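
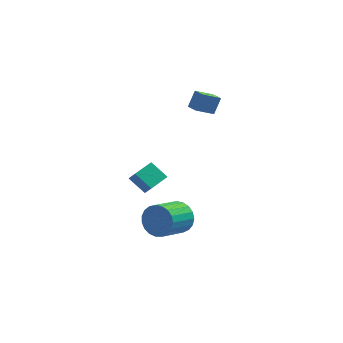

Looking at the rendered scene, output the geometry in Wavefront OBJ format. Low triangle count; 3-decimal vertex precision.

v -1.728 -4.763 2
v -2.562 -4.488 2.743
v -2.133 -4.336 1.387
v -2.968 -4.062 2.129
v -1.152 -3.798 2.291
v -1.987 -3.524 3.033
v -1.558 -3.372 1.677
v -2.392 -3.097 2.42
v -0.837 1.874 3.821
v -0.559 2.269 4.776
v -1.351 2.527 3.7
v -1.072 2.923 4.655
v -0.008 2.437 3.345
v 0.271 2.833 4.3
v -0.521 3.091 3.224
v -0.243 3.486 4.179
v -0.977 -1.971 -1.639
v -0.458 -1.964 -0.819
v -1.225 -3.362 -0.322
v -1.743 -3.369 -1.141
v -0.783 -1.749 -0.714
v -1.55 -3.146 -0.217
v -1.141 -1.572 -0.77
v -1.908 -2.97 -0.273
v -1.471 -1.464 -0.976
v -2.238 -2.862 -0.479
v -1.715 -1.444 -1.296
v -2.482 -2.842 -0.799
v -1.832 -1.515 -1.676
v -2.599 -2.913 -1.179
v -1.801 -1.665 -2.049
v -2.567 -3.063 -1.552
v -1.627 -1.868 -2.351
v -2.393 -3.266 -1.854
v -1.34 -2.089 -2.53
v -2.107 -3.486 -2.033
v -0.991 -2.289 -2.555
v -1.758 -3.687 -2.058
v -0.64 -2.434 -2.421
v -1.406 -3.832 -1.924
v -0.346 -2.5 -2.152
v -1.113 -3.897 -1.655
v -0.162 -2.474 -1.795
v -0.929 -3.871 -1.298
v -0.118 -2.361 -1.41
v -0.885 -3.758 -0.913
v -0.223 -2.18 -1.065
v -0.99 -3.578 -0.568
f 2 4 1
f 5 2 1
f 1 4 3
f 3 5 1
f 2 8 4
f 6 2 5
f 6 8 2
f 4 8 3
f 7 5 3
f 3 8 7
f 7 6 5
f 8 6 7
f 10 12 9
f 13 10 9
f 9 12 11
f 11 13 9
f 10 16 12
f 14 10 13
f 14 16 10
f 12 16 11
f 15 13 11
f 11 16 15
f 15 14 13
f 16 14 15
f 18 17 21
f 18 21 19
f 19 21 22
f 19 22 20
f 21 17 23
f 21 23 22
f 22 23 24
f 22 24 20
f 23 17 25
f 23 25 24
f 24 25 26
f 24 26 20
f 25 17 27
f 25 27 26
f 26 27 28
f 26 28 20
f 27 17 29
f 27 29 28
f 28 29 30
f 28 30 20
f 29 17 31
f 29 31 30
f 30 31 32
f 30 32 20
f 31 17 33
f 31 33 32
f 32 33 34
f 32 34 20
f 33 17 35
f 33 35 34
f 34 35 36
f 34 36 20
f 35 17 37
f 35 37 36
f 36 37 38
f 36 38 20
f 37 17 39
f 37 39 38
f 38 39 40
f 38 40 20
f 39 17 41
f 39 41 40
f 40 41 42
f 40 42 20
f 41 17 43
f 41 43 42
f 42 43 44
f 42 44 20
f 43 17 45
f 43 45 44
f 44 45 46
f 44 46 20
f 45 17 47
f 45 47 46
f 46 47 48
f 46 48 20
f 47 17 18
f 47 18 48
f 48 18 19
f 48 19 20



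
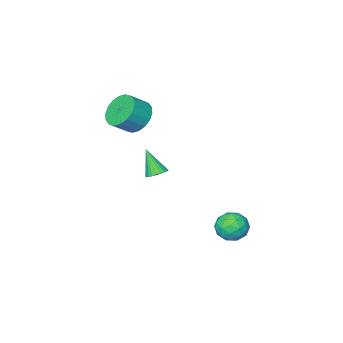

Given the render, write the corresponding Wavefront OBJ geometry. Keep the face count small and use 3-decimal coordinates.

v 2.52 -3.779 3.617
v 3.024 -4.224 2.891
v 3.944 -4.366 3.616
v 3.44 -3.921 4.343
v 3.131 -3.799 2.839
v 4.051 -3.942 3.564
v 3.117 -3.371 2.941
v 4.037 -3.514 3.666
v 2.985 -3.023 3.177
v 3.904 -3.166 3.902
v 2.76 -2.825 3.5
v 3.68 -2.968 4.226
v 2.488 -2.816 3.847
v 3.408 -2.959 4.572
v 2.223 -2.998 4.148
v 3.142 -3.14 4.873
v 2.016 -3.334 4.344
v 2.936 -3.476 5.069
v 1.909 -3.758 4.396
v 2.829 -3.901 5.121
v 1.923 -4.186 4.294
v 2.843 -4.329 5.019
v 2.056 -4.534 4.058
v 2.975 -4.677 4.783
v 2.28 -4.732 3.734
v 3.2 -4.875 4.46
v 2.552 -4.741 3.388
v 3.472 -4.884 4.113
v 2.818 -4.56 3.087
v 3.737 -4.702 3.812
v 1.172 2.94 -1.265
v 1.857 2.602 -0.842
v 0.903 1.678 -1.838
v 1.588 1.34 -1.415
v 0.881 1.59 -0.97
v 1.047 2.37 -0.615
v 1.713 1.91 -2.065
v 1.879 2.69 -1.71
v 2.191 1.966 -1.337
v 1.677 1.768 -0.66
v 1.083 2.512 -2.02
v 0.569 2.314 -1.343
v 1.538 2.882 -1.003
v 1.222 1.398 -1.677
v 0.806 1.545 -1.415
v 1.209 1.347 -1.167
v 1.062 2.746 -0.87
v 1.465 2.547 -0.622
v 0.891 1.952 -0.696
v 1.295 1.733 -2.058
v 1.698 1.534 -1.81
v 1.551 2.933 -1.513
v 1.954 2.735 -1.265
v 1.869 2.328 -1.984
v 2.137 2.309 -1.046
v 1.979 1.567 -1.382
v 2.053 1.902 -1.764
v 2.15 2.361 -1.556
v 1.835 2.193 -0.648
v 1.677 1.451 -0.985
v 1.261 1.598 -0.723
v 1.359 2.057 -0.514
v 2.032 1.819 -0.938
v 1.083 2.829 -1.695
v 0.925 2.087 -2.032
v 1.401 2.223 -2.166
v 1.499 2.682 -1.957
v 0.781 2.713 -1.298
v 0.623 1.971 -1.634
v 0.61 1.919 -1.124
v 0.707 2.378 -0.916
v 0.728 2.461 -1.742
v 3.203 -1.246 1.211
v 3.667 -1.516 1.021
v 3.277 -2.034 2.509
v 3.758 -1.34 1.122
v 3.764 -1.15 1.238
v 3.685 -0.974 1.349
v 3.533 -0.84 1.439
v 3.33 -0.768 1.495
v 3.108 -0.768 1.507
v 2.9 -0.841 1.475
v 2.739 -0.975 1.402
v 2.648 -1.151 1.3
v 2.642 -1.341 1.185
v 2.721 -1.517 1.074
v 2.874 -1.651 0.984
v 3.076 -1.724 0.928
v 3.298 -1.723 0.915
v 3.506 -1.65 0.948
f 2 1 5
f 2 5 3
f 3 5 6
f 3 6 4
f 5 1 7
f 5 7 6
f 6 7 8
f 6 8 4
f 7 1 9
f 7 9 8
f 8 9 10
f 8 10 4
f 9 1 11
f 9 11 10
f 10 11 12
f 10 12 4
f 11 1 13
f 11 13 12
f 12 13 14
f 12 14 4
f 13 1 15
f 13 15 14
f 14 15 16
f 14 16 4
f 15 1 17
f 15 17 16
f 16 17 18
f 16 18 4
f 17 1 19
f 17 19 18
f 18 19 20
f 18 20 4
f 19 1 21
f 19 21 20
f 20 21 22
f 20 22 4
f 21 1 23
f 21 23 22
f 22 23 24
f 22 24 4
f 23 1 25
f 23 25 24
f 24 25 26
f 24 26 4
f 25 1 27
f 25 27 26
f 26 27 28
f 26 28 4
f 27 1 29
f 27 29 28
f 28 29 30
f 28 30 4
f 29 1 2
f 29 2 30
f 30 2 3
f 30 3 4
f 31 68 47
f 68 42 71
f 47 71 36
f 68 71 47
f 31 47 43
f 47 36 48
f 43 48 32
f 47 48 43
f 31 43 52
f 43 32 53
f 52 53 38
f 43 53 52
f 31 52 64
f 52 38 67
f 64 67 41
f 52 67 64
f 31 64 68
f 64 41 72
f 68 72 42
f 64 72 68
f 32 48 59
f 48 36 62
f 59 62 40
f 48 62 59
f 36 71 49
f 71 42 70
f 49 70 35
f 71 70 49
f 42 72 69
f 72 41 65
f 69 65 33
f 72 65 69
f 41 67 66
f 67 38 54
f 66 54 37
f 67 54 66
f 38 53 58
f 53 32 55
f 58 55 39
f 53 55 58
f 34 60 46
f 60 40 61
f 46 61 35
f 60 61 46
f 34 46 44
f 46 35 45
f 44 45 33
f 46 45 44
f 34 44 51
f 44 33 50
f 51 50 37
f 44 50 51
f 34 51 56
f 51 37 57
f 56 57 39
f 51 57 56
f 34 56 60
f 56 39 63
f 60 63 40
f 56 63 60
f 35 61 49
f 61 40 62
f 49 62 36
f 61 62 49
f 33 45 69
f 45 35 70
f 69 70 42
f 45 70 69
f 37 50 66
f 50 33 65
f 66 65 41
f 50 65 66
f 39 57 58
f 57 37 54
f 58 54 38
f 57 54 58
f 40 63 59
f 63 39 55
f 59 55 32
f 63 55 59
f 74 73 76
f 74 76 75
f 76 73 77
f 76 77 75
f 77 73 78
f 77 78 75
f 78 73 79
f 78 79 75
f 79 73 80
f 79 80 75
f 80 73 81
f 80 81 75
f 81 73 82
f 81 82 75
f 82 73 83
f 82 83 75
f 83 73 84
f 83 84 75
f 84 73 85
f 84 85 75
f 85 73 86
f 85 86 75
f 86 73 87
f 86 87 75
f 87 73 88
f 87 88 75
f 88 73 89
f 88 89 75
f 89 73 90
f 89 90 75
f 90 73 74
f 90 74 75



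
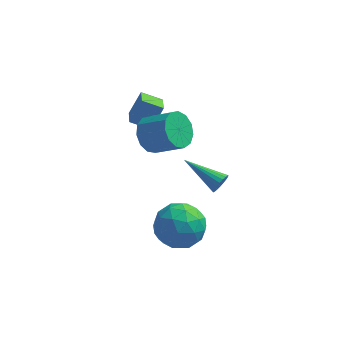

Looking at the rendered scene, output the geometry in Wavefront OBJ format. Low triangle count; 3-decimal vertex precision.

v -0.344 -1.976 -1.785
v 0.292 -1.449 -0.931
v -0.212 -3.651 -0.849
v 0.424 -3.124 0.005
v -0.728 -2.865 -0.124
v -0.81 -1.83 -0.702
v 0.89 -3.27 -1.078
v 0.808 -2.235 -1.656
v 1.055 -2.249 -0.494
v 0.054 -1.998 0.096
v 0.026 -3.102 -1.876
v -0.975 -2.851 -1.286
v -0.038 -1.566 -1.44
v 0.118 -3.534 -0.34
v -0.56 -3.382 -0.416
v -0.186 -3.072 0.086
v -0.685 -1.789 -1.305
v -0.311 -1.48 -0.803
v -0.911 -2.311 -0.329
v 0.391 -3.62 -0.977
v 0.765 -3.311 -0.475
v 0.266 -2.028 -1.866
v 0.64 -1.718 -1.364
v 0.991 -2.789 -1.451
v 0.785 -1.726 -0.681
v 0.862 -2.71 -0.132
v 1.136 -2.796 -0.768
v 1.088 -2.188 -1.108
v 0.197 -1.579 -0.334
v 0.274 -2.563 0.215
v -0.403 -2.41 0.14
v -0.451 -1.802 -0.2
v 0.645 -2.049 -0.078
v -0.194 -2.537 -1.995
v -0.117 -3.521 -1.446
v 0.531 -3.298 -1.58
v 0.483 -2.69 -1.92
v -0.782 -2.39 -1.648
v -0.705 -3.374 -1.099
v -1.008 -2.912 -0.672
v -1.056 -2.304 -1.012
v -0.565 -3.051 -1.702
v -1.679 0.503 2.128
v -1.183 0.403 1.348
v 0.076 0.077 2.191
v -0.421 0.177 2.972
v -1.144 0.908 1.485
v 0.115 0.581 2.328
v -1.274 1.284 1.826
v -0.015 0.957 2.669
v -1.534 1.412 2.263
v -0.275 1.085 3.106
v -1.839 1.252 2.657
v -0.58 0.925 3.5
v -2.094 0.854 2.883
v -0.835 0.527 3.727
v -2.217 0.345 2.87
v -0.958 0.018 3.713
v -2.17 -0.114 2.622
v -0.911 -0.441 3.465
v -1.967 -0.377 2.216
v -0.708 -0.703 3.06
v -1.672 -0.36 1.783
v -0.413 -0.687 2.626
v -1.38 -0.069 1.46
v -0.121 -0.396 2.303
v -1.85 1.643 1.376
v -2.791 1.603 1.793
v -2.065 2.683 0.99
v -3.006 2.643 1.406
v -1.394 2.137 2.454
v -2.335 2.097 2.87
v -1.609 3.177 2.067
v -2.55 3.137 2.484
v 1.813 -3.388 3.148
v 2.055 -3.182 3.534
v 0.227 -2.652 3.752
v 2.07 -3.033 3.39
v 2.04 -2.946 3.204
v 1.97 -2.935 3.008
v 1.874 -3.002 2.837
v 1.767 -3.136 2.719
v 1.668 -3.313 2.676
v 1.594 -3.504 2.714
v 1.558 -3.674 2.827
v 1.566 -3.795 2.996
v 1.617 -3.846 3.192
v 1.702 -3.817 3.379
v 1.806 -3.714 3.527
v 1.911 -3.555 3.609
v 1.999 -3.367 3.612
f 1 38 17
f 38 12 41
f 17 41 6
f 38 41 17
f 1 17 13
f 17 6 18
f 13 18 2
f 17 18 13
f 1 13 22
f 13 2 23
f 22 23 8
f 13 23 22
f 1 22 34
f 22 8 37
f 34 37 11
f 22 37 34
f 1 34 38
f 34 11 42
f 38 42 12
f 34 42 38
f 2 18 29
f 18 6 32
f 29 32 10
f 18 32 29
f 6 41 19
f 41 12 40
f 19 40 5
f 41 40 19
f 12 42 39
f 42 11 35
f 39 35 3
f 42 35 39
f 11 37 36
f 37 8 24
f 36 24 7
f 37 24 36
f 8 23 28
f 23 2 25
f 28 25 9
f 23 25 28
f 4 30 16
f 30 10 31
f 16 31 5
f 30 31 16
f 4 16 14
f 16 5 15
f 14 15 3
f 16 15 14
f 4 14 21
f 14 3 20
f 21 20 7
f 14 20 21
f 4 21 26
f 21 7 27
f 26 27 9
f 21 27 26
f 4 26 30
f 26 9 33
f 30 33 10
f 26 33 30
f 5 31 19
f 31 10 32
f 19 32 6
f 31 32 19
f 3 15 39
f 15 5 40
f 39 40 12
f 15 40 39
f 7 20 36
f 20 3 35
f 36 35 11
f 20 35 36
f 9 27 28
f 27 7 24
f 28 24 8
f 27 24 28
f 10 33 29
f 33 9 25
f 29 25 2
f 33 25 29
f 44 43 47
f 44 47 45
f 45 47 48
f 45 48 46
f 47 43 49
f 47 49 48
f 48 49 50
f 48 50 46
f 49 43 51
f 49 51 50
f 50 51 52
f 50 52 46
f 51 43 53
f 51 53 52
f 52 53 54
f 52 54 46
f 53 43 55
f 53 55 54
f 54 55 56
f 54 56 46
f 55 43 57
f 55 57 56
f 56 57 58
f 56 58 46
f 57 43 59
f 57 59 58
f 58 59 60
f 58 60 46
f 59 43 61
f 59 61 60
f 60 61 62
f 60 62 46
f 61 43 63
f 61 63 62
f 62 63 64
f 62 64 46
f 63 43 65
f 63 65 64
f 64 65 66
f 64 66 46
f 65 43 44
f 65 44 66
f 66 44 45
f 66 45 46
f 68 70 67
f 71 68 67
f 67 70 69
f 69 71 67
f 68 74 70
f 72 68 71
f 72 74 68
f 70 74 69
f 73 71 69
f 69 74 73
f 73 72 71
f 74 72 73
f 76 75 78
f 76 78 77
f 78 75 79
f 78 79 77
f 79 75 80
f 79 80 77
f 80 75 81
f 80 81 77
f 81 75 82
f 81 82 77
f 82 75 83
f 82 83 77
f 83 75 84
f 83 84 77
f 84 75 85
f 84 85 77
f 85 75 86
f 85 86 77
f 86 75 87
f 86 87 77
f 87 75 88
f 87 88 77
f 88 75 89
f 88 89 77
f 89 75 90
f 89 90 77
f 90 75 91
f 90 91 77
f 91 75 76
f 91 76 77



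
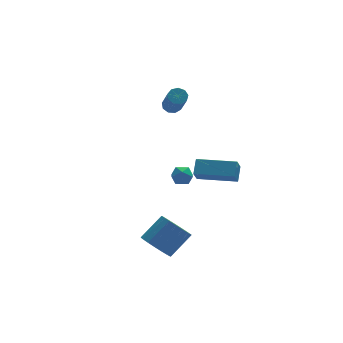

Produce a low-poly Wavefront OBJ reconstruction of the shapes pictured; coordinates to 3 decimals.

v -0.593 2.12 -2.598
v -0.225 2.548 -2.212
v 0.285 1.952 -3.248
v 0.653 2.38 -2.862
v 0.458 1.775 -2.611
v -0.085 1.879 -2.209
v 0.145 2.621 -3.251
v -0.398 2.725 -2.849
v 0.231 2.858 -2.616
v 0.424 2.335 -2.22
v -0.364 2.165 -3.24
v -0.171 1.642 -2.844
v -0.377 2.683 2.499
v 0.002 2.386 2.254
v -0.164 0.92 3.777
v -0.543 1.217 4.021
v 0.159 2.618 2.495
v -0.007 1.152 4.017
v 0.066 2.88 2.737
v -0.101 1.415 4.26
v -0.235 3.05 2.868
v -0.401 1.585 4.391
v -0.602 3.048 2.826
v -0.768 1.583 4.349
v -0.864 2.875 2.631
v -1.03 1.41 4.154
v -0.898 2.612 2.374
v -1.064 1.147 3.897
v -0.688 2.382 2.175
v -0.854 0.917 3.698
v -0.333 2.293 2.128
v -0.499 0.827 3.651
v -3.375 -3.996 -3.32
v -2.736 -4.001 -4.023
v -1.546 -3.629 -2.943
v -2.185 -3.624 -2.24
v -2.867 -3.599 -4.017
v -1.676 -3.227 -2.937
v -3.098 -3.275 -3.874
v -1.907 -2.904 -2.794
v -3.384 -3.094 -3.62
v -2.193 -2.723 -2.54
v -3.669 -3.092 -3.307
v -2.478 -2.721 -2.227
v -3.895 -3.269 -2.997
v -2.704 -2.897 -1.917
v -4.018 -3.59 -2.751
v -2.827 -3.218 -1.671
v -4.014 -3.991 -2.617
v -2.824 -3.619 -1.537
v -3.884 -4.393 -2.623
v -2.693 -4.021 -1.543
v -3.653 -4.716 -2.766
v -2.462 -4.345 -1.686
v -3.367 -4.897 -3.02
v -2.176 -4.526 -1.94
v -3.082 -4.899 -3.333
v -1.891 -4.528 -2.253
v -2.856 -4.723 -3.643
v -1.665 -4.351 -2.563
v -2.733 -4.402 -3.889
v -1.542 -4.03 -2.809
v 0.642 -4.117 1.054
v 0.993 -3.47 1.669
v -1.132 -3.056 0.949
v -0.781 -2.408 1.564
v 1.001 -3.592 0.296
v 1.352 -2.944 0.911
v -0.773 -2.53 0.191
v -0.422 -1.883 0.806
f 1 12 6
f 1 6 2
f 1 2 8
f 1 8 11
f 1 11 12
f 2 6 10
f 6 12 5
f 12 11 3
f 11 8 7
f 8 2 9
f 4 10 5
f 4 5 3
f 4 3 7
f 4 7 9
f 4 9 10
f 5 10 6
f 3 5 12
f 7 3 11
f 9 7 8
f 10 9 2
f 14 13 17
f 14 17 15
f 15 17 18
f 15 18 16
f 17 13 19
f 17 19 18
f 18 19 20
f 18 20 16
f 19 13 21
f 19 21 20
f 20 21 22
f 20 22 16
f 21 13 23
f 21 23 22
f 22 23 24
f 22 24 16
f 23 13 25
f 23 25 24
f 24 25 26
f 24 26 16
f 25 13 27
f 25 27 26
f 26 27 28
f 26 28 16
f 27 13 29
f 27 29 28
f 28 29 30
f 28 30 16
f 29 13 31
f 29 31 30
f 30 31 32
f 30 32 16
f 31 13 14
f 31 14 32
f 32 14 15
f 32 15 16
f 34 33 37
f 34 37 35
f 35 37 38
f 35 38 36
f 37 33 39
f 37 39 38
f 38 39 40
f 38 40 36
f 39 33 41
f 39 41 40
f 40 41 42
f 40 42 36
f 41 33 43
f 41 43 42
f 42 43 44
f 42 44 36
f 43 33 45
f 43 45 44
f 44 45 46
f 44 46 36
f 45 33 47
f 45 47 46
f 46 47 48
f 46 48 36
f 47 33 49
f 47 49 48
f 48 49 50
f 48 50 36
f 49 33 51
f 49 51 50
f 50 51 52
f 50 52 36
f 51 33 53
f 51 53 52
f 52 53 54
f 52 54 36
f 53 33 55
f 53 55 54
f 54 55 56
f 54 56 36
f 55 33 57
f 55 57 56
f 56 57 58
f 56 58 36
f 57 33 59
f 57 59 58
f 58 59 60
f 58 60 36
f 59 33 61
f 59 61 60
f 60 61 62
f 60 62 36
f 61 33 34
f 61 34 62
f 62 34 35
f 62 35 36
f 64 66 63
f 67 64 63
f 63 66 65
f 65 67 63
f 64 70 66
f 68 64 67
f 68 70 64
f 66 70 65
f 69 67 65
f 65 70 69
f 69 68 67
f 70 68 69



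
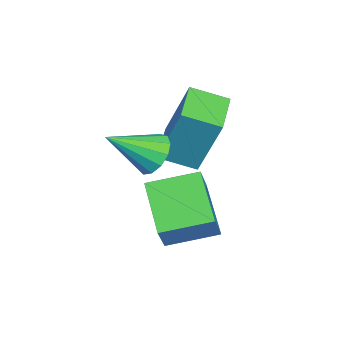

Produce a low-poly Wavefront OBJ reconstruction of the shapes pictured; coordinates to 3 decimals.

v -3.926 -2.491 -2.204
v -3.655 -1.76 -0.319
v -4.088 -1.403 -2.603
v -3.817 -0.672 -0.718
v -2.463 -2.368 -2.462
v -2.192 -1.637 -0.577
v -2.625 -1.28 -2.861
v -2.354 -0.549 -0.976
v -0.78 -1.718 -4.736
v -2.158 -2.435 -3.807
v -1.26 -0.322 -4.371
v -2.638 -1.04 -3.442
v -0.162 -1.74 -3.838
v -1.54 -2.458 -2.909
v -0.642 -0.345 -3.473
v -2.02 -1.062 -2.544
v -1.071 -2.069 -1.463
v -0.66 -1.587 -1.165
v -0.409 -3.171 -0.597
v -0.986 -1.609 -0.943
v -1.338 -1.776 -0.887
v -1.606 -2.037 -1.014
v -1.704 -2.308 -1.283
v -1.601 -2.503 -1.61
v -1.329 -2.56 -1.89
v -0.976 -2.462 -2.035
v -0.652 -2.239 -1.998
v -0.462 -1.962 -1.792
v -0.465 -1.719 -1.481
f 2 4 1
f 5 2 1
f 1 4 3
f 3 5 1
f 2 8 4
f 6 2 5
f 6 8 2
f 4 8 3
f 7 5 3
f 3 8 7
f 7 6 5
f 8 6 7
f 10 12 9
f 13 10 9
f 9 12 11
f 11 13 9
f 10 16 12
f 14 10 13
f 14 16 10
f 12 16 11
f 15 13 11
f 11 16 15
f 15 14 13
f 16 14 15
f 18 17 20
f 18 20 19
f 20 17 21
f 20 21 19
f 21 17 22
f 21 22 19
f 22 17 23
f 22 23 19
f 23 17 24
f 23 24 19
f 24 17 25
f 24 25 19
f 25 17 26
f 25 26 19
f 26 17 27
f 26 27 19
f 27 17 28
f 27 28 19
f 28 17 29
f 28 29 19
f 29 17 18
f 29 18 19



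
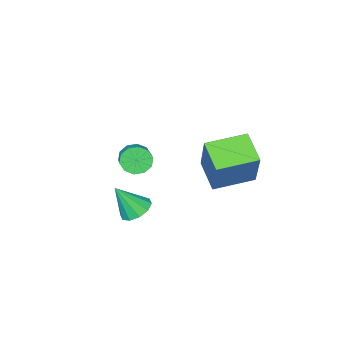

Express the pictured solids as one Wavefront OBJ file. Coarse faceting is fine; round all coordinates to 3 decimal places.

v 0.598 0.326 -2.868
v 0.112 -0.748 -2.211
v -0.857 1.102 -2.679
v -1.344 0.028 -2.022
v 1.264 1.132 -1.058
v 0.777 0.058 -0.401
v -0.192 1.908 -0.869
v -0.678 0.834 -0.212
v 2.716 -1.488 -3.81
v 3.082 -0.919 -3.744
v 3.284 -1.992 -2.61
v 2.716 -0.861 -3.546
v 2.35 -1.043 -3.449
v 2.123 -1.394 -3.49
v 2.123 -1.782 -3.653
v 2.35 -2.057 -3.876
v 2.716 -2.115 -4.073
v 3.082 -1.933 -4.17
v 3.309 -1.581 -4.13
v 3.309 -1.194 -3.967
v 0.588 -3.755 -3.148
v 0.927 -4.23 -2.885
v 1.591 -3.459 -2.349
v 1.252 -2.985 -2.612
v 1.096 -4.136 -3.23
v 1.76 -3.365 -2.694
v 1.071 -3.897 -3.543
v 1.735 -3.126 -3.007
v 0.862 -3.603 -3.706
v 1.526 -2.832 -3.17
v 0.548 -3.368 -3.656
v 1.212 -2.597 -3.12
v 0.249 -3.281 -3.411
v 0.913 -2.51 -2.875
v 0.08 -3.375 -3.066
v 0.744 -2.604 -2.53
v 0.105 -3.614 -2.753
v 0.769 -2.843 -2.217
v 0.314 -3.908 -2.59
v 0.978 -3.137 -2.054
v 0.628 -4.143 -2.64
v 1.292 -3.372 -2.104
f 2 4 1
f 5 2 1
f 1 4 3
f 3 5 1
f 2 8 4
f 6 2 5
f 6 8 2
f 4 8 3
f 7 5 3
f 3 8 7
f 7 6 5
f 8 6 7
f 10 9 12
f 10 12 11
f 12 9 13
f 12 13 11
f 13 9 14
f 13 14 11
f 14 9 15
f 14 15 11
f 15 9 16
f 15 16 11
f 16 9 17
f 16 17 11
f 17 9 18
f 17 18 11
f 18 9 19
f 18 19 11
f 19 9 20
f 19 20 11
f 20 9 10
f 20 10 11
f 22 21 25
f 22 25 23
f 23 25 26
f 23 26 24
f 25 21 27
f 25 27 26
f 26 27 28
f 26 28 24
f 27 21 29
f 27 29 28
f 28 29 30
f 28 30 24
f 29 21 31
f 29 31 30
f 30 31 32
f 30 32 24
f 31 21 33
f 31 33 32
f 32 33 34
f 32 34 24
f 33 21 35
f 33 35 34
f 34 35 36
f 34 36 24
f 35 21 37
f 35 37 36
f 36 37 38
f 36 38 24
f 37 21 39
f 37 39 38
f 38 39 40
f 38 40 24
f 39 21 41
f 39 41 40
f 40 41 42
f 40 42 24
f 41 21 22
f 41 22 42
f 42 22 23
f 42 23 24



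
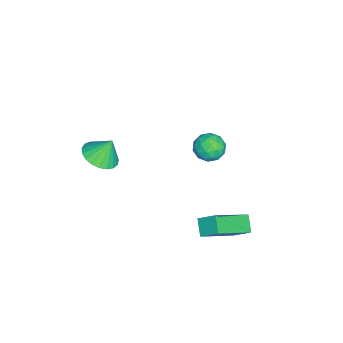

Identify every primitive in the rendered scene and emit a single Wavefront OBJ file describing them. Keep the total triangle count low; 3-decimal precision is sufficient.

v 3.466 0.326 -2.84
v 3.615 1.085 -2.255
v 2.164 1.439 -3.949
v 2.313 2.198 -3.364
v 4.107 0.582 -3.336
v 4.256 1.341 -2.751
v 2.805 1.695 -4.445
v 2.954 2.454 -3.86
v 3.422 -3.69 0.512
v 4.221 -3.82 0.698
v 3.278 -3.21 1.468
v 4.232 -3.511 0.544
v 4.103 -3.233 0.385
v 3.857 -3.034 0.248
v 3.535 -2.949 0.156
v 3.194 -2.992 0.126
v 2.893 -3.155 0.163
v 2.682 -3.411 0.26
v 2.6 -3.716 0.4
v 2.66 -4.016 0.56
v 2.852 -4.259 0.712
v 3.142 -4.405 0.829
v 3.481 -4.426 0.891
v 3.81 -4.321 0.887
v 4.071 -4.106 0.819
v -0.951 0.088 -1.77
v -0.529 0.577 -2.145
v 0.029 -0.577 -1.535
v 0.451 -0.088 -1.91
v 0.143 0.107 -1.258
v -0.463 0.518 -1.404
v -0.037 -0.518 -2.276
v -0.643 -0.107 -2.422
v 0.036 0.202 -2.458
v 0.147 0.589 -1.829
v -0.647 -0.589 -1.851
v -0.536 -0.202 -1.222
v -0.826 0.391 -1.978
v 0.326 -0.391 -1.702
v 0.145 -0.276 -1.319
v 0.393 0.011 -1.539
v -0.787 0.356 -1.543
v -0.539 0.644 -1.763
v -0.144 0.367 -1.242
v 0.039 -0.644 -1.917
v 0.287 -0.356 -2.137
v -0.893 -0.011 -2.141
v -0.645 0.276 -2.361
v -0.356 -0.367 -2.438
v -0.246 0.458 -2.382
v 0.33 0.067 -2.244
v 0.043 -0.186 -2.46
v -0.313 0.056 -2.545
v -0.181 0.685 -2.013
v 0.395 0.294 -1.874
v 0.214 0.409 -1.492
v -0.142 0.651 -1.577
v 0.151 0.465 -2.196
v -0.895 -0.294 -1.806
v -0.319 -0.685 -1.667
v -0.358 -0.651 -2.103
v -0.714 -0.409 -2.188
v -0.83 -0.067 -1.436
v -0.254 -0.458 -1.298
v -0.187 -0.056 -1.135
v -0.543 0.186 -1.22
v -0.651 -0.465 -1.484
f 2 4 1
f 5 2 1
f 1 4 3
f 3 5 1
f 2 8 4
f 6 2 5
f 6 8 2
f 4 8 3
f 7 5 3
f 3 8 7
f 7 6 5
f 8 6 7
f 10 9 12
f 10 12 11
f 12 9 13
f 12 13 11
f 13 9 14
f 13 14 11
f 14 9 15
f 14 15 11
f 15 9 16
f 15 16 11
f 16 9 17
f 16 17 11
f 17 9 18
f 17 18 11
f 18 9 19
f 18 19 11
f 19 9 20
f 19 20 11
f 20 9 21
f 20 21 11
f 21 9 22
f 21 22 11
f 22 9 23
f 22 23 11
f 23 9 24
f 23 24 11
f 24 9 25
f 24 25 11
f 25 9 10
f 25 10 11
f 26 63 42
f 63 37 66
f 42 66 31
f 63 66 42
f 26 42 38
f 42 31 43
f 38 43 27
f 42 43 38
f 26 38 47
f 38 27 48
f 47 48 33
f 38 48 47
f 26 47 59
f 47 33 62
f 59 62 36
f 47 62 59
f 26 59 63
f 59 36 67
f 63 67 37
f 59 67 63
f 27 43 54
f 43 31 57
f 54 57 35
f 43 57 54
f 31 66 44
f 66 37 65
f 44 65 30
f 66 65 44
f 37 67 64
f 67 36 60
f 64 60 28
f 67 60 64
f 36 62 61
f 62 33 49
f 61 49 32
f 62 49 61
f 33 48 53
f 48 27 50
f 53 50 34
f 48 50 53
f 29 55 41
f 55 35 56
f 41 56 30
f 55 56 41
f 29 41 39
f 41 30 40
f 39 40 28
f 41 40 39
f 29 39 46
f 39 28 45
f 46 45 32
f 39 45 46
f 29 46 51
f 46 32 52
f 51 52 34
f 46 52 51
f 29 51 55
f 51 34 58
f 55 58 35
f 51 58 55
f 30 56 44
f 56 35 57
f 44 57 31
f 56 57 44
f 28 40 64
f 40 30 65
f 64 65 37
f 40 65 64
f 32 45 61
f 45 28 60
f 61 60 36
f 45 60 61
f 34 52 53
f 52 32 49
f 53 49 33
f 52 49 53
f 35 58 54
f 58 34 50
f 54 50 27
f 58 50 54



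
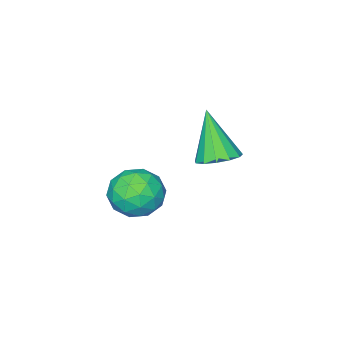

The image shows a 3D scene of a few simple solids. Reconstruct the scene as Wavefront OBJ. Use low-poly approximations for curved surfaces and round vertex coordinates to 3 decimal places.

v -0.658 -1.726 -4.134
v -0.158 -2.384 -4.371
v -0.962 -2.654 -2.206
v 0.135 -2.056 -4.167
v 0.176 -1.623 -3.953
v -0.048 -1.224 -3.795
v -0.466 -0.983 -3.746
v -0.945 -0.979 -3.819
v -1.333 -1.212 -3.992
v -1.507 -1.608 -4.21
v -1.411 -2.042 -4.404
v -1.077 -2.375 -4.512
v -0.609 -2.503 -4.5
v 2.182 -1.718 -3.98
v 2.746 -1.491 -3.11
v 3.634 -2.069 -4.83
v 4.198 -1.842 -3.96
v 3.585 -2.709 -3.984
v 2.688 -2.492 -3.459
v 3.692 -1.068 -4.481
v 2.795 -0.851 -3.956
v 3.679 -1.089 -3.419
v 3.614 -2.104 -3.112
v 2.766 -1.456 -4.828
v 2.701 -2.471 -4.521
v 2.337 -1.574 -3.471
v 4.043 -1.986 -4.469
v 3.683 -2.496 -4.484
v 4.015 -2.363 -3.972
v 2.303 -2.162 -3.676
v 2.634 -2.029 -3.164
v 3.127 -2.745 -3.678
v 3.746 -1.531 -4.776
v 4.077 -1.398 -4.264
v 2.365 -1.197 -3.968
v 2.697 -1.064 -3.456
v 3.253 -0.815 -4.262
v 3.217 -1.204 -3.141
v 4.07 -1.411 -3.64
v 3.773 -0.955 -3.946
v 3.245 -0.828 -3.638
v 3.178 -1.801 -2.96
v 4.032 -2.007 -3.46
v 3.671 -2.517 -3.474
v 3.144 -2.389 -3.166
v 3.727 -1.564 -3.142
v 2.348 -1.553 -4.48
v 3.202 -1.759 -4.98
v 3.236 -1.171 -4.774
v 2.709 -1.043 -4.466
v 2.31 -2.149 -4.3
v 3.163 -2.356 -4.799
v 3.135 -2.732 -4.302
v 2.607 -2.605 -3.994
v 2.653 -1.996 -4.798
f 2 1 4
f 2 4 3
f 4 1 5
f 4 5 3
f 5 1 6
f 5 6 3
f 6 1 7
f 6 7 3
f 7 1 8
f 7 8 3
f 8 1 9
f 8 9 3
f 9 1 10
f 9 10 3
f 10 1 11
f 10 11 3
f 11 1 12
f 11 12 3
f 12 1 13
f 12 13 3
f 13 1 2
f 13 2 3
f 14 51 30
f 51 25 54
f 30 54 19
f 51 54 30
f 14 30 26
f 30 19 31
f 26 31 15
f 30 31 26
f 14 26 35
f 26 15 36
f 35 36 21
f 26 36 35
f 14 35 47
f 35 21 50
f 47 50 24
f 35 50 47
f 14 47 51
f 47 24 55
f 51 55 25
f 47 55 51
f 15 31 42
f 31 19 45
f 42 45 23
f 31 45 42
f 19 54 32
f 54 25 53
f 32 53 18
f 54 53 32
f 25 55 52
f 55 24 48
f 52 48 16
f 55 48 52
f 24 50 49
f 50 21 37
f 49 37 20
f 50 37 49
f 21 36 41
f 36 15 38
f 41 38 22
f 36 38 41
f 17 43 29
f 43 23 44
f 29 44 18
f 43 44 29
f 17 29 27
f 29 18 28
f 27 28 16
f 29 28 27
f 17 27 34
f 27 16 33
f 34 33 20
f 27 33 34
f 17 34 39
f 34 20 40
f 39 40 22
f 34 40 39
f 17 39 43
f 39 22 46
f 43 46 23
f 39 46 43
f 18 44 32
f 44 23 45
f 32 45 19
f 44 45 32
f 16 28 52
f 28 18 53
f 52 53 25
f 28 53 52
f 20 33 49
f 33 16 48
f 49 48 24
f 33 48 49
f 22 40 41
f 40 20 37
f 41 37 21
f 40 37 41
f 23 46 42
f 46 22 38
f 42 38 15
f 46 38 42



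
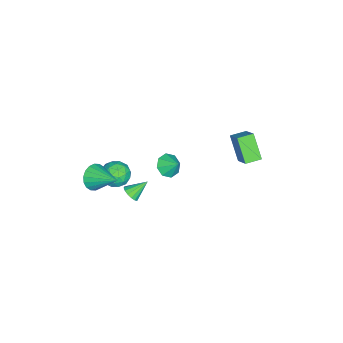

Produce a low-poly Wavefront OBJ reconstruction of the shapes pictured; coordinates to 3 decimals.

v 1.57 -2.5 -0.03
v 1.813 -2.77 0.447
v 0.95 -1.68 0.75
v 2.014 -2.546 0.37
v 2.095 -2.309 0.186
v 2.036 -2.123 -0.055
v 1.852 -2.039 -0.291
v 1.592 -2.077 -0.456
v 1.326 -2.229 -0.507
v 1.125 -2.454 -0.431
v 1.044 -2.691 -0.247
v 1.103 -2.876 -0.005
v 1.287 -2.961 0.23
v 1.547 -2.922 0.395
v 1.576 -4.615 0.967
v 2.07 -4.424 0.24
v 2.224 -3.065 1.813
v 1.724 -4.238 0.164
v 1.348 -4.126 0.247
v 1.018 -4.111 0.473
v 0.798 -4.196 0.797
v 0.732 -4.364 1.154
v 0.834 -4.581 1.475
v 1.082 -4.805 1.695
v 1.428 -4.991 1.771
v 1.804 -5.103 1.688
v 2.134 -5.118 1.462
v 2.354 -5.033 1.138
v 2.42 -4.866 0.781
v 2.318 -4.648 0.46
v 1.053 -0.403 2.852
v 1.561 -0.098 2.315
v 1.367 0.263 3.528
v 1.013 0.176 2.301
v 0.488 0.11 2.609
v 0.294 -0.256 3.06
v 0.544 -0.708 3.389
v 1.092 -0.981 3.403
v 1.617 -0.916 3.094
v 1.811 -0.55 2.643
v -2.251 2.296 3.107
v -1.322 2.949 4.009
v -2.856 3.091 3.154
v -1.927 3.744 4.056
v -1.413 3.016 1.724
v -0.484 3.669 2.626
v -2.018 3.811 1.771
v -1.089 4.464 2.673
v 0.204 -3.219 -0.794
v 0.685 -4.043 -0.72
v -1.025 -3.877 -0.12
v -0.544 -4.701 -0.046
v -0.285 -3.946 0.483
v 0.475 -3.54 0.066
v -0.815 -4.38 -0.906
v -0.055 -3.974 -1.323
v 0.056 -4.76 -0.79
v 0.383 -4.492 0.069
v -0.723 -3.428 -0.909
v -0.396 -3.16 -0.05
v 0.552 -3.573 -0.816
v -0.892 -4.347 -0.024
v -0.74 -3.903 0.287
v -0.457 -4.387 0.33
v 0.429 -3.278 -0.354
v 0.711 -3.762 -0.311
v 0.141 -3.705 0.396
v -1.051 -4.158 -0.529
v -0.769 -4.642 -0.486
v 0.117 -3.533 -1.17
v 0.4 -4.017 -1.127
v -0.481 -4.215 -1.236
v 0.465 -4.479 -0.814
v -0.257 -4.866 -0.417
v -0.416 -4.677 -0.923
v 0.03 -4.438 -1.168
v 0.658 -4.322 -0.309
v -0.065 -4.708 0.087
v 0.088 -4.265 0.398
v 0.534 -4.026 0.153
v 0.288 -4.743 -0.35
v -0.275 -3.212 -0.927
v -0.998 -3.598 -0.531
v -0.874 -3.894 -0.993
v -0.428 -3.655 -1.238
v -0.083 -3.054 -0.423
v -0.805 -3.441 -0.026
v -0.37 -3.482 0.328
v 0.076 -3.243 0.083
v -0.628 -3.177 -0.49
f 2 1 4
f 2 4 3
f 4 1 5
f 4 5 3
f 5 1 6
f 5 6 3
f 6 1 7
f 6 7 3
f 7 1 8
f 7 8 3
f 8 1 9
f 8 9 3
f 9 1 10
f 9 10 3
f 10 1 11
f 10 11 3
f 11 1 12
f 11 12 3
f 12 1 13
f 12 13 3
f 13 1 14
f 13 14 3
f 14 1 2
f 14 2 3
f 16 15 18
f 16 18 17
f 18 15 19
f 18 19 17
f 19 15 20
f 19 20 17
f 20 15 21
f 20 21 17
f 21 15 22
f 21 22 17
f 22 15 23
f 22 23 17
f 23 15 24
f 23 24 17
f 24 15 25
f 24 25 17
f 25 15 26
f 25 26 17
f 26 15 27
f 26 27 17
f 27 15 28
f 27 28 17
f 28 15 29
f 28 29 17
f 29 15 30
f 29 30 17
f 30 15 16
f 30 16 17
f 32 31 34
f 32 34 33
f 34 31 35
f 34 35 33
f 35 31 36
f 35 36 33
f 36 31 37
f 36 37 33
f 37 31 38
f 37 38 33
f 38 31 39
f 38 39 33
f 39 31 40
f 39 40 33
f 40 31 32
f 40 32 33
f 42 44 41
f 45 42 41
f 41 44 43
f 43 45 41
f 42 48 44
f 46 42 45
f 46 48 42
f 44 48 43
f 47 45 43
f 43 48 47
f 47 46 45
f 48 46 47
f 49 86 65
f 86 60 89
f 65 89 54
f 86 89 65
f 49 65 61
f 65 54 66
f 61 66 50
f 65 66 61
f 49 61 70
f 61 50 71
f 70 71 56
f 61 71 70
f 49 70 82
f 70 56 85
f 82 85 59
f 70 85 82
f 49 82 86
f 82 59 90
f 86 90 60
f 82 90 86
f 50 66 77
f 66 54 80
f 77 80 58
f 66 80 77
f 54 89 67
f 89 60 88
f 67 88 53
f 89 88 67
f 60 90 87
f 90 59 83
f 87 83 51
f 90 83 87
f 59 85 84
f 85 56 72
f 84 72 55
f 85 72 84
f 56 71 76
f 71 50 73
f 76 73 57
f 71 73 76
f 52 78 64
f 78 58 79
f 64 79 53
f 78 79 64
f 52 64 62
f 64 53 63
f 62 63 51
f 64 63 62
f 52 62 69
f 62 51 68
f 69 68 55
f 62 68 69
f 52 69 74
f 69 55 75
f 74 75 57
f 69 75 74
f 52 74 78
f 74 57 81
f 78 81 58
f 74 81 78
f 53 79 67
f 79 58 80
f 67 80 54
f 79 80 67
f 51 63 87
f 63 53 88
f 87 88 60
f 63 88 87
f 55 68 84
f 68 51 83
f 84 83 59
f 68 83 84
f 57 75 76
f 75 55 72
f 76 72 56
f 75 72 76
f 58 81 77
f 81 57 73
f 77 73 50
f 81 73 77



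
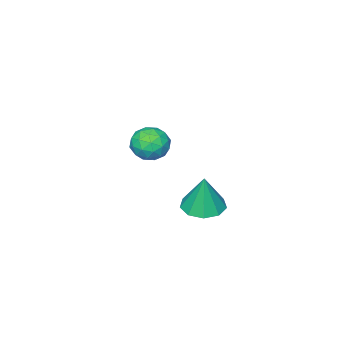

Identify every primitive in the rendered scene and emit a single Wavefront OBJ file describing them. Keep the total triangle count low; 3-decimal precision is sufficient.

v -0.47 3.027 0.55
v 0.391 2.443 0.533
v -0.25 3.293 2.47
v 0.557 3.126 0.419
v 0.243 3.762 0.367
v -0.405 4.054 0.401
v -1.083 3.866 0.504
v -1.474 3.285 0.63
v -1.396 2.584 0.718
v -0.884 2.09 0.728
v -0.178 2.034 0.655
v -2.769 -1.818 0.736
v -1.958 -1.737 1.366
v -3.082 -3.343 1.334
v -2.271 -3.262 1.964
v -3.106 -2.68 2.123
v -2.913 -1.738 1.753
v -2.127 -3.342 0.947
v -1.934 -2.4 0.577
v -1.561 -2.679 1.496
v -2.166 -2.27 2.223
v -2.874 -2.81 0.477
v -3.479 -2.401 1.204
v -2.336 -1.644 0.999
v -2.704 -3.436 1.701
v -3.195 -3.094 1.795
v -2.718 -3.047 2.165
v -2.898 -1.644 1.226
v -2.421 -1.597 1.597
v -3.096 -2.151 2.041
v -2.619 -3.483 1.103
v -2.142 -3.436 1.474
v -2.322 -2.033 0.535
v -1.845 -1.986 0.905
v -1.944 -2.929 0.659
v -1.626 -2.15 1.446
v -1.81 -3.046 1.797
v -1.725 -3.093 1.199
v -1.612 -2.539 0.982
v -1.982 -1.91 1.873
v -2.165 -2.806 2.224
v -2.657 -2.464 2.317
v -2.543 -1.91 2.1
v -1.748 -2.463 1.949
v -2.875 -2.274 0.476
v -3.058 -3.17 0.827
v -2.497 -3.17 0.6
v -2.383 -2.616 0.383
v -3.23 -2.034 0.903
v -3.414 -2.93 1.254
v -3.428 -2.541 1.718
v -3.315 -1.987 1.501
v -3.292 -2.617 0.751
f 2 1 4
f 2 4 3
f 4 1 5
f 4 5 3
f 5 1 6
f 5 6 3
f 6 1 7
f 6 7 3
f 7 1 8
f 7 8 3
f 8 1 9
f 8 9 3
f 9 1 10
f 9 10 3
f 10 1 11
f 10 11 3
f 11 1 2
f 11 2 3
f 12 49 28
f 49 23 52
f 28 52 17
f 49 52 28
f 12 28 24
f 28 17 29
f 24 29 13
f 28 29 24
f 12 24 33
f 24 13 34
f 33 34 19
f 24 34 33
f 12 33 45
f 33 19 48
f 45 48 22
f 33 48 45
f 12 45 49
f 45 22 53
f 49 53 23
f 45 53 49
f 13 29 40
f 29 17 43
f 40 43 21
f 29 43 40
f 17 52 30
f 52 23 51
f 30 51 16
f 52 51 30
f 23 53 50
f 53 22 46
f 50 46 14
f 53 46 50
f 22 48 47
f 48 19 35
f 47 35 18
f 48 35 47
f 19 34 39
f 34 13 36
f 39 36 20
f 34 36 39
f 15 41 27
f 41 21 42
f 27 42 16
f 41 42 27
f 15 27 25
f 27 16 26
f 25 26 14
f 27 26 25
f 15 25 32
f 25 14 31
f 32 31 18
f 25 31 32
f 15 32 37
f 32 18 38
f 37 38 20
f 32 38 37
f 15 37 41
f 37 20 44
f 41 44 21
f 37 44 41
f 16 42 30
f 42 21 43
f 30 43 17
f 42 43 30
f 14 26 50
f 26 16 51
f 50 51 23
f 26 51 50
f 18 31 47
f 31 14 46
f 47 46 22
f 31 46 47
f 20 38 39
f 38 18 35
f 39 35 19
f 38 35 39
f 21 44 40
f 44 20 36
f 40 36 13
f 44 36 40



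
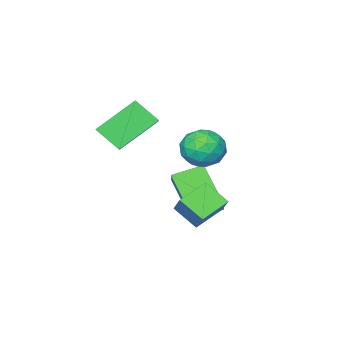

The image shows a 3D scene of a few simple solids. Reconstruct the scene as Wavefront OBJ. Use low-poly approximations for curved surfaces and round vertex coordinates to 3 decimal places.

v 2.277 1.947 1.074
v 2.575 2.602 1.906
v 2.042 2.927 0.387
v 2.34 3.582 1.219
v 3.56 1.938 0.621
v 3.858 2.593 1.453
v 3.325 2.918 -0.066
v 3.623 3.573 0.766
v 1.374 0.519 -1.453
v 1.098 -0.935 0.037
v 0.233 1.129 -1.068
v -0.042 -0.324 0.422
v 2.042 1.244 -0.622
v 1.767 -0.209 0.868
v 0.902 1.855 -0.237
v 0.626 0.401 1.253
v 3.442 -2.629 2.993
v 1.882 -2.134 4.211
v 3.069 -1.708 2.14
v 1.509 -1.213 3.358
v 4.291 -1.647 3.682
v 2.731 -1.152 4.9
v 3.918 -0.726 2.829
v 2.358 -0.231 4.047
v 0.598 1.593 2.817
v 1.501 1.459 3.139
v 0.719 0.301 1.941
v 1.622 0.167 2.263
v 0.872 0.052 2.864
v 0.797 0.851 3.405
v 1.423 0.909 1.675
v 1.348 1.708 2.216
v 2.01 1.037 2.433
v 1.67 0.507 3.167
v 0.55 1.253 1.913
v 0.21 0.723 2.647
v 1.039 1.639 3.055
v 1.181 0.121 2.025
v 0.74 0.053 2.378
v 1.271 -0.025 2.567
v 0.626 1.282 3.211
v 1.156 1.203 3.4
v 0.786 0.376 3.239
v 1.064 0.557 1.68
v 1.594 0.478 1.869
v 0.949 1.785 2.513
v 1.48 1.707 2.702
v 1.434 1.384 1.841
v 1.869 1.312 2.829
v 1.94 0.553 2.314
v 1.823 0.989 1.969
v 1.779 1.459 2.287
v 1.669 1.001 3.261
v 1.74 0.242 2.746
v 1.299 0.174 3.099
v 1.255 0.644 3.417
v 1.968 0.753 2.846
v 0.48 1.518 2.334
v 0.551 0.759 1.819
v 0.965 1.116 1.663
v 0.921 1.586 1.981
v 0.28 1.207 2.766
v 0.351 0.448 2.251
v 0.441 0.301 2.793
v 0.397 0.771 3.111
v 0.252 1.007 2.234
f 2 4 1
f 5 2 1
f 1 4 3
f 3 5 1
f 2 8 4
f 6 2 5
f 6 8 2
f 4 8 3
f 7 5 3
f 3 8 7
f 7 6 5
f 8 6 7
f 10 12 9
f 13 10 9
f 9 12 11
f 11 13 9
f 10 16 12
f 14 10 13
f 14 16 10
f 12 16 11
f 15 13 11
f 11 16 15
f 15 14 13
f 16 14 15
f 18 20 17
f 21 18 17
f 17 20 19
f 19 21 17
f 18 24 20
f 22 18 21
f 22 24 18
f 20 24 19
f 23 21 19
f 19 24 23
f 23 22 21
f 24 22 23
f 25 62 41
f 62 36 65
f 41 65 30
f 62 65 41
f 25 41 37
f 41 30 42
f 37 42 26
f 41 42 37
f 25 37 46
f 37 26 47
f 46 47 32
f 37 47 46
f 25 46 58
f 46 32 61
f 58 61 35
f 46 61 58
f 25 58 62
f 58 35 66
f 62 66 36
f 58 66 62
f 26 42 53
f 42 30 56
f 53 56 34
f 42 56 53
f 30 65 43
f 65 36 64
f 43 64 29
f 65 64 43
f 36 66 63
f 66 35 59
f 63 59 27
f 66 59 63
f 35 61 60
f 61 32 48
f 60 48 31
f 61 48 60
f 32 47 52
f 47 26 49
f 52 49 33
f 47 49 52
f 28 54 40
f 54 34 55
f 40 55 29
f 54 55 40
f 28 40 38
f 40 29 39
f 38 39 27
f 40 39 38
f 28 38 45
f 38 27 44
f 45 44 31
f 38 44 45
f 28 45 50
f 45 31 51
f 50 51 33
f 45 51 50
f 28 50 54
f 50 33 57
f 54 57 34
f 50 57 54
f 29 55 43
f 55 34 56
f 43 56 30
f 55 56 43
f 27 39 63
f 39 29 64
f 63 64 36
f 39 64 63
f 31 44 60
f 44 27 59
f 60 59 35
f 44 59 60
f 33 51 52
f 51 31 48
f 52 48 32
f 51 48 52
f 34 57 53
f 57 33 49
f 53 49 26
f 57 49 53



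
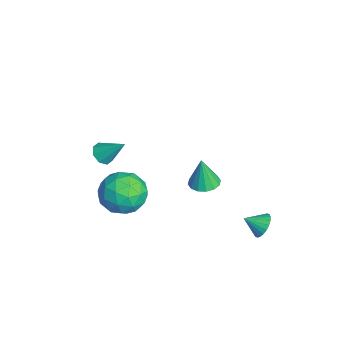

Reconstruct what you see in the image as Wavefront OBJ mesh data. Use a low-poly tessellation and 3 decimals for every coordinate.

v -2.85 -4.277 -2.094
v -2.331 -4.137 -2.494
v -2.27 -3.263 -0.986
v -2.73 -3.824 -2.572
v -3.199 -3.777 -2.37
v -3.463 -4.023 -2.006
v -3.368 -4.418 -1.694
v -2.969 -4.731 -1.616
v -2.5 -4.778 -1.818
v -2.236 -4.532 -2.181
v 1.339 -3.216 -0.169
v 2.518 -2.866 -0.172
v 1.882 -5.054 -0.708
v 3.061 -4.704 -0.711
v 2.446 -4.786 0.352
v 2.11 -3.65 0.685
v 2.29 -4.27 -1.565
v 1.954 -3.134 -1.232
v 3.106 -3.518 -1.034
v 3.203 -3.837 0.15
v 1.197 -4.083 -1.03
v 1.294 -4.402 0.154
v 1.881 -2.88 -0.123
v 2.519 -5.04 -0.757
v 2.158 -5.088 -0.132
v 2.851 -4.883 -0.134
v 1.641 -3.34 0.38
v 2.334 -3.135 0.379
v 2.292 -4.263 0.686
v 2.066 -4.785 -1.259
v 2.759 -4.58 -1.26
v 1.549 -3.037 -0.746
v 2.242 -2.832 -0.748
v 2.108 -3.657 -1.566
v 2.919 -3.057 -0.632
v 3.239 -4.138 -0.948
v 2.785 -3.883 -1.45
v 2.588 -3.215 -1.255
v 2.976 -3.245 0.064
v 3.296 -4.325 -0.252
v 2.934 -4.373 0.372
v 2.737 -3.705 0.568
v 3.322 -3.628 -0.442
v 1.104 -3.595 -0.628
v 1.424 -4.675 -0.944
v 1.663 -4.215 -1.448
v 1.466 -3.547 -1.252
v 1.161 -3.782 0.068
v 1.481 -4.863 -0.248
v 1.812 -4.705 0.375
v 1.615 -4.037 0.57
v 1.078 -4.292 -0.438
v 2.823 -0.31 0.384
v 3.571 -0.351 0.412
v 2.757 -0.45 1.956
v 3.49 0.027 0.442
v 3.231 0.315 0.457
v 2.862 0.436 0.452
v 2.482 0.357 0.429
v 2.194 0.099 0.394
v 2.075 -0.269 0.356
v 2.156 -0.647 0.326
v 2.415 -0.935 0.311
v 2.784 -1.056 0.316
v 3.164 -0.976 0.339
v 3.452 -0.719 0.374
v 3.645 2.265 -2.462
v 3.907 2.571 -1.889
v 3.495 1.415 -1.938
v 3.642 2.633 -1.866
v 3.377 2.638 -1.934
v 3.153 2.587 -2.082
v 3.005 2.486 -2.287
v 2.953 2.352 -2.52
v 3.007 2.205 -2.743
v 3.159 2.067 -2.924
v 3.384 1.959 -3.034
v 3.649 1.898 -3.058
v 3.914 1.892 -2.99
v 4.137 1.944 -2.842
v 4.286 2.044 -2.636
v 4.338 2.178 -2.404
v 4.283 2.325 -2.18
v 4.132 2.463 -1.999
f 2 1 4
f 2 4 3
f 4 1 5
f 4 5 3
f 5 1 6
f 5 6 3
f 6 1 7
f 6 7 3
f 7 1 8
f 7 8 3
f 8 1 9
f 8 9 3
f 9 1 10
f 9 10 3
f 10 1 2
f 10 2 3
f 11 48 27
f 48 22 51
f 27 51 16
f 48 51 27
f 11 27 23
f 27 16 28
f 23 28 12
f 27 28 23
f 11 23 32
f 23 12 33
f 32 33 18
f 23 33 32
f 11 32 44
f 32 18 47
f 44 47 21
f 32 47 44
f 11 44 48
f 44 21 52
f 48 52 22
f 44 52 48
f 12 28 39
f 28 16 42
f 39 42 20
f 28 42 39
f 16 51 29
f 51 22 50
f 29 50 15
f 51 50 29
f 22 52 49
f 52 21 45
f 49 45 13
f 52 45 49
f 21 47 46
f 47 18 34
f 46 34 17
f 47 34 46
f 18 33 38
f 33 12 35
f 38 35 19
f 33 35 38
f 14 40 26
f 40 20 41
f 26 41 15
f 40 41 26
f 14 26 24
f 26 15 25
f 24 25 13
f 26 25 24
f 14 24 31
f 24 13 30
f 31 30 17
f 24 30 31
f 14 31 36
f 31 17 37
f 36 37 19
f 31 37 36
f 14 36 40
f 36 19 43
f 40 43 20
f 36 43 40
f 15 41 29
f 41 20 42
f 29 42 16
f 41 42 29
f 13 25 49
f 25 15 50
f 49 50 22
f 25 50 49
f 17 30 46
f 30 13 45
f 46 45 21
f 30 45 46
f 19 37 38
f 37 17 34
f 38 34 18
f 37 34 38
f 20 43 39
f 43 19 35
f 39 35 12
f 43 35 39
f 54 53 56
f 54 56 55
f 56 53 57
f 56 57 55
f 57 53 58
f 57 58 55
f 58 53 59
f 58 59 55
f 59 53 60
f 59 60 55
f 60 53 61
f 60 61 55
f 61 53 62
f 61 62 55
f 62 53 63
f 62 63 55
f 63 53 64
f 63 64 55
f 64 53 65
f 64 65 55
f 65 53 66
f 65 66 55
f 66 53 54
f 66 54 55
f 68 67 70
f 68 70 69
f 70 67 71
f 70 71 69
f 71 67 72
f 71 72 69
f 72 67 73
f 72 73 69
f 73 67 74
f 73 74 69
f 74 67 75
f 74 75 69
f 75 67 76
f 75 76 69
f 76 67 77
f 76 77 69
f 77 67 78
f 77 78 69
f 78 67 79
f 78 79 69
f 79 67 80
f 79 80 69
f 80 67 81
f 80 81 69
f 81 67 82
f 81 82 69
f 82 67 83
f 82 83 69
f 83 67 84
f 83 84 69
f 84 67 68
f 84 68 69



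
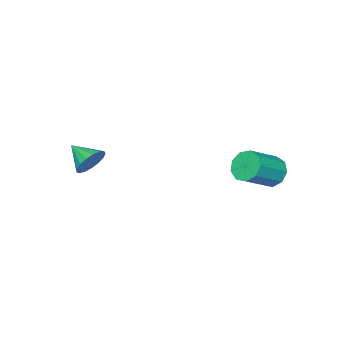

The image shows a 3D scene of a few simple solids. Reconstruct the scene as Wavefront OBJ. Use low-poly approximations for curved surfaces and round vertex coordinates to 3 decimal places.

v -4.151 2.733 -0.349
v -3.739 2.579 -1.041
v -2.297 2.313 -0.124
v -2.709 2.467 0.569
v -3.715 3.127 -0.921
v -2.273 2.861 -0.003
v -3.895 3.49 -0.533
v -2.452 3.224 0.385
v -4.195 3.499 -0.059
v -2.752 3.233 0.859
v -4.474 3.149 0.28
v -3.032 2.884 1.197
v -4.603 2.605 0.324
v -3.16 2.339 1.241
v -4.52 2.121 0.054
v -3.077 1.855 0.971
v -4.265 1.923 -0.405
v -2.822 1.657 0.512
v -3.956 2.104 -0.837
v -2.514 1.838 0.08
v 1.503 -2.364 0.731
v 2.154 -2.561 0.33
v 1.497 -3.516 1.289
v 2.287 -2.407 0.649
v 2.24 -2.244 0.986
v 2.025 -2.107 1.265
v 1.689 -2.03 1.422
v 1.311 -2.029 1.42
v 0.977 -2.105 1.26
v 0.763 -2.24 0.979
v 0.719 -2.404 0.641
v 0.854 -2.558 0.324
v 1.138 -2.668 0.1
v 1.505 -2.709 0.02
v 1.872 -2.67 0.103
f 2 1 5
f 2 5 3
f 3 5 6
f 3 6 4
f 5 1 7
f 5 7 6
f 6 7 8
f 6 8 4
f 7 1 9
f 7 9 8
f 8 9 10
f 8 10 4
f 9 1 11
f 9 11 10
f 10 11 12
f 10 12 4
f 11 1 13
f 11 13 12
f 12 13 14
f 12 14 4
f 13 1 15
f 13 15 14
f 14 15 16
f 14 16 4
f 15 1 17
f 15 17 16
f 16 17 18
f 16 18 4
f 17 1 19
f 17 19 18
f 18 19 20
f 18 20 4
f 19 1 2
f 19 2 20
f 20 2 3
f 20 3 4
f 22 21 24
f 22 24 23
f 24 21 25
f 24 25 23
f 25 21 26
f 25 26 23
f 26 21 27
f 26 27 23
f 27 21 28
f 27 28 23
f 28 21 29
f 28 29 23
f 29 21 30
f 29 30 23
f 30 21 31
f 30 31 23
f 31 21 32
f 31 32 23
f 32 21 33
f 32 33 23
f 33 21 34
f 33 34 23
f 34 21 35
f 34 35 23
f 35 21 22
f 35 22 23



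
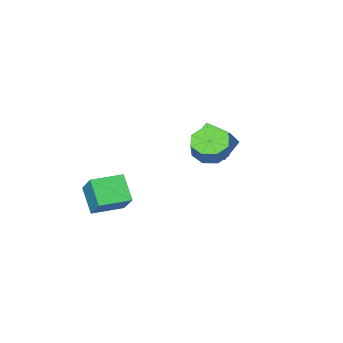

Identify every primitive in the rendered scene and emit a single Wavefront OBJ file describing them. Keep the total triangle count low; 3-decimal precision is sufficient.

v 0.145 -2.327 -3.892
v -0.032 -3.387 -2.613
v 0.528 -0.952 -2.699
v 0.351 -2.011 -1.421
v 1.789 -2.709 -3.979
v 1.612 -3.768 -2.701
v 2.172 -1.333 -2.787
v 1.995 -2.393 -1.508
v -4.098 -0.565 0.869
v -2.926 0.234 2.057
v -4.57 0.641 0.524
v -3.398 1.44 1.712
v -3.182 -0.48 -0.092
v -2.01 0.319 1.096
v -3.654 0.726 -0.437
v -2.482 1.525 0.751
v -1.325 2.861 1.594
v -0.816 2.111 1.801
v -0.365 2.669 2.713
v -0.875 3.419 2.506
v -0.478 2.557 1.361
v -0.027 3.115 2.273
v -0.637 3.182 1.058
v -0.186 3.739 1.97
v -1.199 3.618 1.069
v -0.748 4.176 1.981
v -1.835 3.611 1.387
v -1.384 4.169 2.299
v -2.173 3.165 1.827
v -1.722 3.723 2.739
v -2.014 2.541 2.13
v -1.563 3.098 3.042
v -1.452 2.104 2.119
v -1.001 2.662 3.031
f 2 4 1
f 5 2 1
f 1 4 3
f 3 5 1
f 2 8 4
f 6 2 5
f 6 8 2
f 4 8 3
f 7 5 3
f 3 8 7
f 7 6 5
f 8 6 7
f 10 12 9
f 13 10 9
f 9 12 11
f 11 13 9
f 10 16 12
f 14 10 13
f 14 16 10
f 12 16 11
f 15 13 11
f 11 16 15
f 15 14 13
f 16 14 15
f 18 17 21
f 18 21 19
f 19 21 22
f 19 22 20
f 21 17 23
f 21 23 22
f 22 23 24
f 22 24 20
f 23 17 25
f 23 25 24
f 24 25 26
f 24 26 20
f 25 17 27
f 25 27 26
f 26 27 28
f 26 28 20
f 27 17 29
f 27 29 28
f 28 29 30
f 28 30 20
f 29 17 31
f 29 31 30
f 30 31 32
f 30 32 20
f 31 17 33
f 31 33 32
f 32 33 34
f 32 34 20
f 33 17 18
f 33 18 34
f 34 18 19
f 34 19 20



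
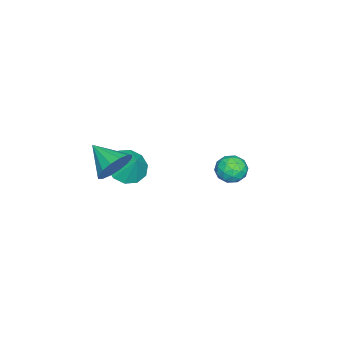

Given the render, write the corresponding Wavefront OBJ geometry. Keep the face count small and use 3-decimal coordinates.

v -1.885 -1.755 -3.889
v -1.494 -1.148 -4.551
v -1.375 -1.105 -2.991
v -2.039 -0.932 -4.398
v -2.525 -1.031 -4.05
v -2.766 -1.406 -3.641
v -2.671 -1.915 -3.326
v -2.276 -2.363 -3.227
v -1.731 -2.578 -3.38
v -1.245 -2.48 -3.727
v -1.003 -2.104 -4.137
v -1.098 -1.595 -4.451
v 0.741 4.662 -0.811
v 1.215 4.213 -1.195
v 0.065 3.687 -0.505
v 0.539 3.238 -0.889
v 0.769 3.574 -0.25
v 1.186 4.176 -0.439
v 0.094 3.724 -1.261
v 0.511 4.326 -1.45
v 0.815 3.633 -1.473
v 1.232 3.54 -0.848
v 0.048 4.36 -0.852
v 0.465 4.267 -0.227
v 1.037 4.523 -1.03
v 0.243 3.377 -0.67
v 0.378 3.574 -0.295
v 0.657 3.31 -0.52
v 1.02 4.501 -0.586
v 1.299 4.238 -0.811
v 1.037 3.862 -0.256
v -0.019 3.662 -0.889
v 0.26 3.399 -1.114
v 0.623 4.59 -1.18
v 0.902 4.326 -1.405
v 0.243 4.038 -1.444
v 1.081 3.919 -1.419
v 0.684 3.345 -1.239
v 0.422 3.631 -1.457
v 0.667 3.985 -1.569
v 1.326 3.864 -1.051
v 0.929 3.291 -0.871
v 1.064 3.488 -0.496
v 1.309 3.842 -0.607
v 1.091 3.523 -1.215
v 0.351 4.609 -0.829
v -0.046 4.036 -0.649
v -0.029 4.058 -1.093
v 0.216 4.412 -1.204
v 0.596 4.555 -0.461
v 0.199 3.981 -0.281
v 0.613 3.915 -0.131
v 0.858 4.269 -0.243
v 0.189 4.377 -0.485
v 0.602 -1.341 -2.075
v 1.288 -1.266 -1.393
v 0.018 -2.639 -1.345
v 0.902 -0.995 -1.22
v 0.436 -0.817 -1.276
v 0.014 -0.779 -1.546
v -0.25 -0.892 -1.958
v -0.285 -1.125 -2.401
v -0.083 -1.416 -2.757
v 0.302 -1.687 -2.93
v 0.768 -1.865 -2.874
v 1.19 -1.903 -2.604
v 1.454 -1.79 -2.192
v 1.49 -1.557 -1.749
f 2 1 4
f 2 4 3
f 4 1 5
f 4 5 3
f 5 1 6
f 5 6 3
f 6 1 7
f 6 7 3
f 7 1 8
f 7 8 3
f 8 1 9
f 8 9 3
f 9 1 10
f 9 10 3
f 10 1 11
f 10 11 3
f 11 1 12
f 11 12 3
f 12 1 2
f 12 2 3
f 13 50 29
f 50 24 53
f 29 53 18
f 50 53 29
f 13 29 25
f 29 18 30
f 25 30 14
f 29 30 25
f 13 25 34
f 25 14 35
f 34 35 20
f 25 35 34
f 13 34 46
f 34 20 49
f 46 49 23
f 34 49 46
f 13 46 50
f 46 23 54
f 50 54 24
f 46 54 50
f 14 30 41
f 30 18 44
f 41 44 22
f 30 44 41
f 18 53 31
f 53 24 52
f 31 52 17
f 53 52 31
f 24 54 51
f 54 23 47
f 51 47 15
f 54 47 51
f 23 49 48
f 49 20 36
f 48 36 19
f 49 36 48
f 20 35 40
f 35 14 37
f 40 37 21
f 35 37 40
f 16 42 28
f 42 22 43
f 28 43 17
f 42 43 28
f 16 28 26
f 28 17 27
f 26 27 15
f 28 27 26
f 16 26 33
f 26 15 32
f 33 32 19
f 26 32 33
f 16 33 38
f 33 19 39
f 38 39 21
f 33 39 38
f 16 38 42
f 38 21 45
f 42 45 22
f 38 45 42
f 17 43 31
f 43 22 44
f 31 44 18
f 43 44 31
f 15 27 51
f 27 17 52
f 51 52 24
f 27 52 51
f 19 32 48
f 32 15 47
f 48 47 23
f 32 47 48
f 21 39 40
f 39 19 36
f 40 36 20
f 39 36 40
f 22 45 41
f 45 21 37
f 41 37 14
f 45 37 41
f 56 55 58
f 56 58 57
f 58 55 59
f 58 59 57
f 59 55 60
f 59 60 57
f 60 55 61
f 60 61 57
f 61 55 62
f 61 62 57
f 62 55 63
f 62 63 57
f 63 55 64
f 63 64 57
f 64 55 65
f 64 65 57
f 65 55 66
f 65 66 57
f 66 55 67
f 66 67 57
f 67 55 68
f 67 68 57
f 68 55 56
f 68 56 57



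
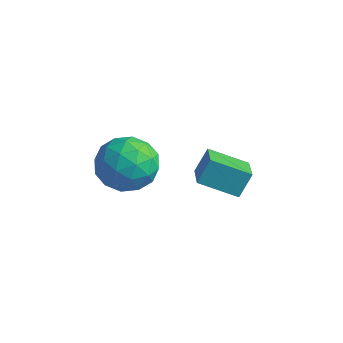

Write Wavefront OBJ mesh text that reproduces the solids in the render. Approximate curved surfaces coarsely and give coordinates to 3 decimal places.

v 1.796 3.507 -2.456
v 1.878 4.093 -1.482
v 2.95 4.484 -3.142
v 3.032 5.07 -2.167
v 2.848 2.59 -1.993
v 2.93 3.176 -1.018
v 4.002 3.567 -2.678
v 4.084 4.153 -1.704
v 0.71 0.954 -0.45
v 1.686 1.324 0.219
v 1.674 -0.744 -0.919
v 2.65 -0.374 -0.25
v 1.59 -0.679 0.317
v 0.994 0.37 0.607
v 2.366 0.21 -1.307
v 1.77 1.259 -1.017
v 2.71 0.864 -0.31
v 2.23 0.314 0.693
v 1.13 0.266 -1.393
v 0.65 -0.284 -0.39
v 1.113 1.288 -0.075
v 2.247 -0.708 -0.625
v 1.623 -0.887 -0.292
v 2.197 -0.67 0.101
v 0.706 0.727 0.153
v 1.281 0.945 0.547
v 1.224 -0.233 0.604
v 2.079 -0.365 -1.247
v 2.654 -0.147 -0.853
v 1.163 1.25 -0.801
v 1.737 1.467 -0.408
v 2.136 0.813 -1.304
v 2.289 1.235 0.008
v 2.856 0.237 -0.268
v 2.689 0.58 -0.889
v 2.339 1.197 -0.719
v 2.007 0.912 0.598
v 2.574 -0.086 0.322
v 1.951 -0.265 0.655
v 1.6 0.351 0.826
v 2.609 0.642 0.287
v 0.786 0.666 -1.022
v 1.353 -0.332 -1.298
v 1.76 0.229 -1.526
v 1.409 0.845 -1.355
v 0.504 0.343 -0.432
v 1.071 -0.655 -0.708
v 1.021 -0.617 0.019
v 0.671 -0 0.189
v 0.751 -0.062 -0.987
f 2 4 1
f 5 2 1
f 1 4 3
f 3 5 1
f 2 8 4
f 6 2 5
f 6 8 2
f 4 8 3
f 7 5 3
f 3 8 7
f 7 6 5
f 8 6 7
f 9 46 25
f 46 20 49
f 25 49 14
f 46 49 25
f 9 25 21
f 25 14 26
f 21 26 10
f 25 26 21
f 9 21 30
f 21 10 31
f 30 31 16
f 21 31 30
f 9 30 42
f 30 16 45
f 42 45 19
f 30 45 42
f 9 42 46
f 42 19 50
f 46 50 20
f 42 50 46
f 10 26 37
f 26 14 40
f 37 40 18
f 26 40 37
f 14 49 27
f 49 20 48
f 27 48 13
f 49 48 27
f 20 50 47
f 50 19 43
f 47 43 11
f 50 43 47
f 19 45 44
f 45 16 32
f 44 32 15
f 45 32 44
f 16 31 36
f 31 10 33
f 36 33 17
f 31 33 36
f 12 38 24
f 38 18 39
f 24 39 13
f 38 39 24
f 12 24 22
f 24 13 23
f 22 23 11
f 24 23 22
f 12 22 29
f 22 11 28
f 29 28 15
f 22 28 29
f 12 29 34
f 29 15 35
f 34 35 17
f 29 35 34
f 12 34 38
f 34 17 41
f 38 41 18
f 34 41 38
f 13 39 27
f 39 18 40
f 27 40 14
f 39 40 27
f 11 23 47
f 23 13 48
f 47 48 20
f 23 48 47
f 15 28 44
f 28 11 43
f 44 43 19
f 28 43 44
f 17 35 36
f 35 15 32
f 36 32 16
f 35 32 36
f 18 41 37
f 41 17 33
f 37 33 10
f 41 33 37



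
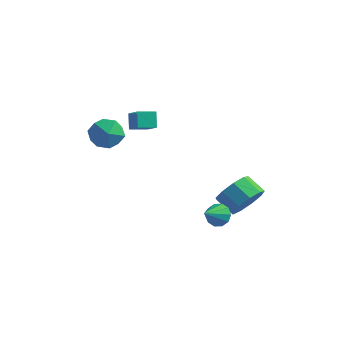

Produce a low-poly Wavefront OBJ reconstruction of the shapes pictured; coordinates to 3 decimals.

v 3.224 -2.84 -0.576
v 3.852 -2.99 -0.713
v 3.116 -3.9 0.096
v 3.847 -2.771 -0.368
v 3.604 -2.579 -0.103
v 3.216 -2.486 -0.018
v 2.831 -2.528 -0.146
v 2.596 -2.689 -0.439
v 2.601 -2.908 -0.783
v 2.844 -3.1 -1.048
v 3.232 -3.193 -1.133
v 3.617 -3.151 -1.005
v -2.867 -2.921 2.952
v -1.958 -3.159 2.646
v -2.722 -3.941 4.174
v -1.813 -4.179 3.868
v -1.99 -3.281 4.24
v -2.079 -2.65 3.484
v -2.601 -4.45 3.336
v -2.69 -3.819 2.58
v -1.793 -4.104 2.883
v -1.416 -3.381 3.442
v -3.264 -3.719 3.378
v -2.887 -2.996 3.937
v -3.97 0.744 2.153
v -3.11 0.205 2.811
v -3.369 1.484 1.974
v -2.509 0.945 2.633
v -3.651 0.295 1.367
v -2.791 -0.244 2.026
v -3.05 1.035 1.189
v -2.19 0.496 1.847
v 2.652 0.9 -2.019
v 3.111 1.661 -1.46
v 2.127 1.801 -0.842
v 1.668 1.04 -1.401
v 2.788 1.941 -2.038
v 1.804 2.081 -1.42
v 2.401 1.734 -2.606
v 1.418 1.873 -1.988
v 2.132 1.136 -2.9
v 1.148 1.276 -2.282
v 2.105 0.428 -2.782
v 1.122 0.568 -2.164
v 2.335 -0.059 -2.306
v 1.351 0.081 -1.688
v 2.713 -0.097 -1.697
v 1.729 0.042 -1.079
v 3.062 0.331 -1.238
v 2.078 0.471 -0.62
v 3.219 1.026 -1.145
v 2.236 1.165 -0.526
f 2 1 4
f 2 4 3
f 4 1 5
f 4 5 3
f 5 1 6
f 5 6 3
f 6 1 7
f 6 7 3
f 7 1 8
f 7 8 3
f 8 1 9
f 8 9 3
f 9 1 10
f 9 10 3
f 10 1 11
f 10 11 3
f 11 1 12
f 11 12 3
f 12 1 2
f 12 2 3
f 13 24 18
f 13 18 14
f 13 14 20
f 13 20 23
f 13 23 24
f 14 18 22
f 18 24 17
f 24 23 15
f 23 20 19
f 20 14 21
f 16 22 17
f 16 17 15
f 16 15 19
f 16 19 21
f 16 21 22
f 17 22 18
f 15 17 24
f 19 15 23
f 21 19 20
f 22 21 14
f 26 28 25
f 29 26 25
f 25 28 27
f 27 29 25
f 26 32 28
f 30 26 29
f 30 32 26
f 28 32 27
f 31 29 27
f 27 32 31
f 31 30 29
f 32 30 31
f 34 33 37
f 34 37 35
f 35 37 38
f 35 38 36
f 37 33 39
f 37 39 38
f 38 39 40
f 38 40 36
f 39 33 41
f 39 41 40
f 40 41 42
f 40 42 36
f 41 33 43
f 41 43 42
f 42 43 44
f 42 44 36
f 43 33 45
f 43 45 44
f 44 45 46
f 44 46 36
f 45 33 47
f 45 47 46
f 46 47 48
f 46 48 36
f 47 33 49
f 47 49 48
f 48 49 50
f 48 50 36
f 49 33 51
f 49 51 50
f 50 51 52
f 50 52 36
f 51 33 34
f 51 34 52
f 52 34 35
f 52 35 36



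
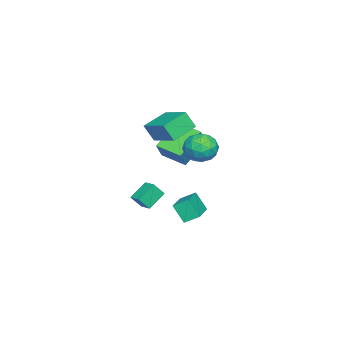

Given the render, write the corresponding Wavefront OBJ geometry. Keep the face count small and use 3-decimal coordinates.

v -2.719 -1.249 -2.856
v -2.938 -0.419 -2.361
v -2.537 -0.549 -3.948
v -2.755 0.28 -3.454
v -0.625 -1 -2.346
v -0.843 -0.171 -1.852
v -0.442 -0.301 -3.439
v -0.661 0.529 -2.944
v -2.505 -3.44 -3.705
v -3.491 -2.906 -2.919
v -2.004 -2.777 -3.529
v -2.99 -2.242 -2.742
v -2.13 -3.938 -2.898
v -3.116 -3.403 -2.111
v -1.629 -3.274 -2.721
v -2.615 -2.74 -1.935
v -2.833 -2.354 0.317
v -4.285 -1.675 1.595
v -2.481 -0.865 -0.076
v -3.933 -0.185 1.203
v -1.747 -2.295 1.517
v -3.199 -1.615 2.796
v -1.395 -0.805 1.125
v -2.847 -0.126 2.403
v -1.345 -1.052 3.31
v -1.254 -1.596 4.342
v -0.27 0.403 3.982
v -0.179 -0.141 5.014
v 0.019 -1.819 2.786
v 0.11 -2.363 3.818
v 1.094 -0.364 3.458
v 1.185 -0.908 4.49
v 1.982 1.939 2.812
v 2.575 1.595 3.538
v 0.805 0.945 3.302
v 1.398 0.601 4.028
v 1.049 1.536 4.069
v 1.777 2.15 3.767
v 1.603 0.39 3.073
v 2.331 1.004 2.771
v 2.341 0.637 3.7
v 1.999 1.346 4.315
v 1.381 1.194 2.525
v 1.039 1.903 3.14
v 2.382 1.854 3.132
v 0.998 0.686 3.708
v 0.793 1.235 3.732
v 1.142 1.033 4.159
v 1.912 2.181 3.266
v 2.261 1.978 3.693
v 1.364 1.944 4.005
v 1.119 0.562 3.147
v 1.468 0.359 3.574
v 2.238 1.507 2.681
v 2.587 1.305 3.108
v 2.016 0.596 2.835
v 2.593 1.089 3.654
v 1.901 0.505 3.942
v 2.022 0.381 3.381
v 2.449 0.742 3.203
v 2.392 1.505 4.016
v 1.7 0.921 4.304
v 1.495 1.471 4.328
v 1.922 1.832 4.15
v 2.254 0.943 4.111
v 1.68 1.619 2.536
v 0.988 1.035 2.824
v 1.458 0.708 2.69
v 1.885 1.069 2.512
v 1.479 2.035 2.898
v 0.787 1.451 3.186
v 0.931 1.798 3.637
v 1.358 2.159 3.459
v 1.126 1.597 2.729
f 2 4 1
f 5 2 1
f 1 4 3
f 3 5 1
f 2 8 4
f 6 2 5
f 6 8 2
f 4 8 3
f 7 5 3
f 3 8 7
f 7 6 5
f 8 6 7
f 10 12 9
f 13 10 9
f 9 12 11
f 11 13 9
f 10 16 12
f 14 10 13
f 14 16 10
f 12 16 11
f 15 13 11
f 11 16 15
f 15 14 13
f 16 14 15
f 18 20 17
f 21 18 17
f 17 20 19
f 19 21 17
f 18 24 20
f 22 18 21
f 22 24 18
f 20 24 19
f 23 21 19
f 19 24 23
f 23 22 21
f 24 22 23
f 26 28 25
f 29 26 25
f 25 28 27
f 27 29 25
f 26 32 28
f 30 26 29
f 30 32 26
f 28 32 27
f 31 29 27
f 27 32 31
f 31 30 29
f 32 30 31
f 33 70 49
f 70 44 73
f 49 73 38
f 70 73 49
f 33 49 45
f 49 38 50
f 45 50 34
f 49 50 45
f 33 45 54
f 45 34 55
f 54 55 40
f 45 55 54
f 33 54 66
f 54 40 69
f 66 69 43
f 54 69 66
f 33 66 70
f 66 43 74
f 70 74 44
f 66 74 70
f 34 50 61
f 50 38 64
f 61 64 42
f 50 64 61
f 38 73 51
f 73 44 72
f 51 72 37
f 73 72 51
f 44 74 71
f 74 43 67
f 71 67 35
f 74 67 71
f 43 69 68
f 69 40 56
f 68 56 39
f 69 56 68
f 40 55 60
f 55 34 57
f 60 57 41
f 55 57 60
f 36 62 48
f 62 42 63
f 48 63 37
f 62 63 48
f 36 48 46
f 48 37 47
f 46 47 35
f 48 47 46
f 36 46 53
f 46 35 52
f 53 52 39
f 46 52 53
f 36 53 58
f 53 39 59
f 58 59 41
f 53 59 58
f 36 58 62
f 58 41 65
f 62 65 42
f 58 65 62
f 37 63 51
f 63 42 64
f 51 64 38
f 63 64 51
f 35 47 71
f 47 37 72
f 71 72 44
f 47 72 71
f 39 52 68
f 52 35 67
f 68 67 43
f 52 67 68
f 41 59 60
f 59 39 56
f 60 56 40
f 59 56 60
f 42 65 61
f 65 41 57
f 61 57 34
f 65 57 61



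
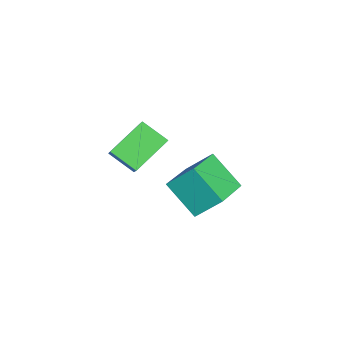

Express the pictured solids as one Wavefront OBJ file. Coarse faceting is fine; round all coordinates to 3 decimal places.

v 2.331 -1.632 0.02
v 2.43 -0.586 1.063
v 0.606 -0.899 -0.552
v 0.705 0.147 0.49
v 3.195 -0.527 -1.17
v 3.294 0.519 -0.128
v 1.47 0.206 -1.743
v 1.569 1.252 -0.7
v 3.278 -3.735 2.648
v 2.274 -2.603 3.547
v 3.771 -2.778 1.993
v 2.767 -1.646 2.892
v 4.333 -3.594 3.648
v 3.329 -2.462 4.547
v 4.826 -2.637 2.993
v 3.822 -1.505 3.892
f 2 4 1
f 5 2 1
f 1 4 3
f 3 5 1
f 2 8 4
f 6 2 5
f 6 8 2
f 4 8 3
f 7 5 3
f 3 8 7
f 7 6 5
f 8 6 7
f 10 12 9
f 13 10 9
f 9 12 11
f 11 13 9
f 10 16 12
f 14 10 13
f 14 16 10
f 12 16 11
f 15 13 11
f 11 16 15
f 15 14 13
f 16 14 15



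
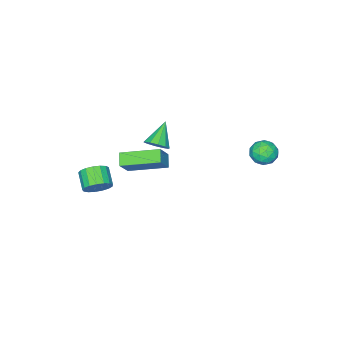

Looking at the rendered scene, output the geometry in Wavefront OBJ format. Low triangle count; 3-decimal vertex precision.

v -1.357 3.645 3.035
v -0.922 3.228 2.527
v -2.418 3.272 2.433
v -1.983 2.855 1.925
v -2.037 2.626 2.678
v -1.381 2.857 3.05
v -1.959 3.643 1.91
v -1.303 3.874 2.282
v -1.294 3.227 1.831
v -1.342 2.599 2.306
v -1.998 3.901 2.654
v -2.046 3.273 3.129
v -1.046 3.47 2.834
v -2.294 3.03 2.126
v -2.325 2.896 2.569
v -2.069 2.651 2.27
v -1.316 3.251 3.141
v -1.06 3.006 2.842
v -1.715 2.652 2.931
v -2.28 3.494 2.118
v -2.024 3.249 1.819
v -1.271 3.849 2.69
v -1.015 3.604 2.391
v -1.625 3.848 2.029
v -1.009 3.224 2.126
v -1.633 3.004 1.772
v -1.619 3.467 1.764
v -1.234 3.603 1.983
v -1.037 2.854 2.405
v -1.661 2.635 2.051
v -1.692 2.5 2.494
v -1.307 2.636 2.712
v -1.256 2.853 1.996
v -1.679 3.865 2.909
v -2.303 3.646 2.555
v -2.033 3.864 2.248
v -1.648 4 2.466
v -1.707 3.496 3.188
v -2.331 3.276 2.834
v -2.106 2.897 2.977
v -1.721 3.033 3.196
v -2.084 3.647 2.964
v 3.739 -3.07 -0.504
v 4.43 -3.32 -0.213
v 3.891 -4.12 0.376
v 3.201 -3.87 0.084
v 4.315 -3.06 0.037
v 3.776 -3.86 0.625
v 4.069 -2.802 0.162
v 3.53 -3.602 0.75
v 3.747 -2.605 0.135
v 3.208 -3.405 0.723
v 3.424 -2.515 -0.039
v 2.885 -3.315 0.549
v 3.172 -2.552 -0.319
v 2.634 -3.352 0.269
v 3.051 -2.708 -0.642
v 2.512 -3.508 -0.053
v 3.087 -2.946 -0.933
v 2.549 -3.746 -0.344
v 3.273 -3.213 -1.126
v 2.734 -4.013 -0.537
v 3.566 -3.447 -1.176
v 3.027 -4.247 -0.588
v 3.898 -3.595 -1.073
v 3.359 -4.395 -0.484
v 4.194 -3.622 -0.839
v 3.655 -4.423 -0.251
v 4.386 -3.523 -0.529
v 3.847 -4.323 0.06
v 0.103 -2.375 0.992
v 0.422 -1.967 1.477
v -1.003 -2.745 2.028
v 0.134 -1.718 1.259
v -0.166 -1.72 0.938
v -0.363 -1.973 0.638
v -0.382 -2.379 0.473
v -0.216 -2.783 0.506
v 0.071 -3.032 0.724
v 0.371 -3.03 1.045
v 0.569 -2.778 1.345
v 0.588 -2.372 1.51
v 1.944 0.137 1.826
v 1.463 -0.323 2.287
v 2.734 0.328 2.84
v 2.253 -0.131 3.302
v 3.067 -1.589 1.278
v 2.586 -2.048 1.74
v 3.857 -1.397 2.293
v 3.376 -1.857 2.754
f 1 38 17
f 38 12 41
f 17 41 6
f 38 41 17
f 1 17 13
f 17 6 18
f 13 18 2
f 17 18 13
f 1 13 22
f 13 2 23
f 22 23 8
f 13 23 22
f 1 22 34
f 22 8 37
f 34 37 11
f 22 37 34
f 1 34 38
f 34 11 42
f 38 42 12
f 34 42 38
f 2 18 29
f 18 6 32
f 29 32 10
f 18 32 29
f 6 41 19
f 41 12 40
f 19 40 5
f 41 40 19
f 12 42 39
f 42 11 35
f 39 35 3
f 42 35 39
f 11 37 36
f 37 8 24
f 36 24 7
f 37 24 36
f 8 23 28
f 23 2 25
f 28 25 9
f 23 25 28
f 4 30 16
f 30 10 31
f 16 31 5
f 30 31 16
f 4 16 14
f 16 5 15
f 14 15 3
f 16 15 14
f 4 14 21
f 14 3 20
f 21 20 7
f 14 20 21
f 4 21 26
f 21 7 27
f 26 27 9
f 21 27 26
f 4 26 30
f 26 9 33
f 30 33 10
f 26 33 30
f 5 31 19
f 31 10 32
f 19 32 6
f 31 32 19
f 3 15 39
f 15 5 40
f 39 40 12
f 15 40 39
f 7 20 36
f 20 3 35
f 36 35 11
f 20 35 36
f 9 27 28
f 27 7 24
f 28 24 8
f 27 24 28
f 10 33 29
f 33 9 25
f 29 25 2
f 33 25 29
f 44 43 47
f 44 47 45
f 45 47 48
f 45 48 46
f 47 43 49
f 47 49 48
f 48 49 50
f 48 50 46
f 49 43 51
f 49 51 50
f 50 51 52
f 50 52 46
f 51 43 53
f 51 53 52
f 52 53 54
f 52 54 46
f 53 43 55
f 53 55 54
f 54 55 56
f 54 56 46
f 55 43 57
f 55 57 56
f 56 57 58
f 56 58 46
f 57 43 59
f 57 59 58
f 58 59 60
f 58 60 46
f 59 43 61
f 59 61 60
f 60 61 62
f 60 62 46
f 61 43 63
f 61 63 62
f 62 63 64
f 62 64 46
f 63 43 65
f 63 65 64
f 64 65 66
f 64 66 46
f 65 43 67
f 65 67 66
f 66 67 68
f 66 68 46
f 67 43 69
f 67 69 68
f 68 69 70
f 68 70 46
f 69 43 44
f 69 44 70
f 70 44 45
f 70 45 46
f 72 71 74
f 72 74 73
f 74 71 75
f 74 75 73
f 75 71 76
f 75 76 73
f 76 71 77
f 76 77 73
f 77 71 78
f 77 78 73
f 78 71 79
f 78 79 73
f 79 71 80
f 79 80 73
f 80 71 81
f 80 81 73
f 81 71 82
f 81 82 73
f 82 71 72
f 82 72 73
f 84 86 83
f 87 84 83
f 83 86 85
f 85 87 83
f 84 90 86
f 88 84 87
f 88 90 84
f 86 90 85
f 89 87 85
f 85 90 89
f 89 88 87
f 90 88 89

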